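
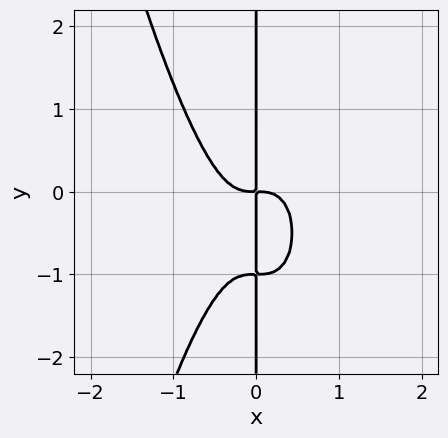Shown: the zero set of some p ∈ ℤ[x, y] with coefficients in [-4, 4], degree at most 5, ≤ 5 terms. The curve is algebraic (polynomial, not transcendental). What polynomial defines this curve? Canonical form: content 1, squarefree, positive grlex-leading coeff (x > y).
First, degree: no degree-3 curve has this shape, so deg p = 4.
Then, observable constraints: every point of the y-axis in the box is on the curve.
Finally, solving for integer coefficients yields p as stated.

3*x^4 + x*y^2 + x*y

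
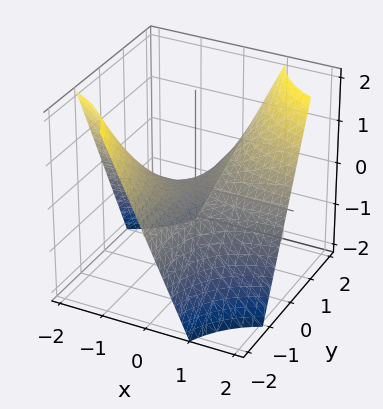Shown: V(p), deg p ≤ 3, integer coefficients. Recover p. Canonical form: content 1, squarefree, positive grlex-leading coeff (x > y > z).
deg p = 2.
Against the integer gridlines: every point of the x-axis in the box is on the surface; it meets the z-axis at z = 0 (among the integer gridlines); every point of the y-axis in the box is on the surface.
Assembling these constraints gives the stated polynomial.

x*y - z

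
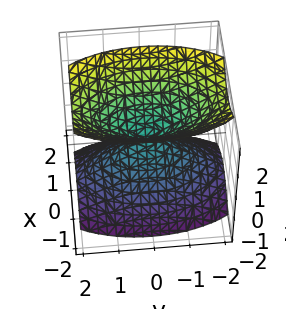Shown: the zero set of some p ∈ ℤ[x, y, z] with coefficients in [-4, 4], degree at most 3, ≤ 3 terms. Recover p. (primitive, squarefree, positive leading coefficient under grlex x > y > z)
The picture has 2 separate pieces. Treating them together as one polynomial.
deg p = 2. Two nappes meeting at a single point; a quadric.
Symmetries: the y ↦ −y reflection is a symmetry, so y appears only in even powers; mirror symmetry z ↦ −z ⇒ only even powers of z; it's symmetric under x → −x, forcing even powers of x.
Against the integer gridlines: it meets the y-axis at y = 0 (among the integer gridlines); it meets the z-axis at z = 0 (among the integer gridlines).
Matching integer coefficients to the picture gives p.

3*x^2 + y^2 - 2*z^2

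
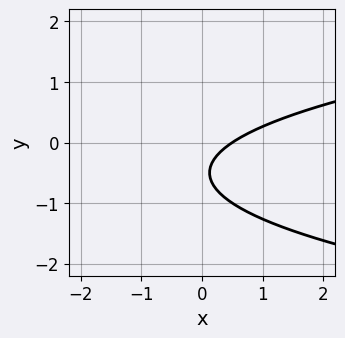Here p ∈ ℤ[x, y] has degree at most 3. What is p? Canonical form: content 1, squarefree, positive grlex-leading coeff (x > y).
3*y^2 - 2*x + 3*y + 1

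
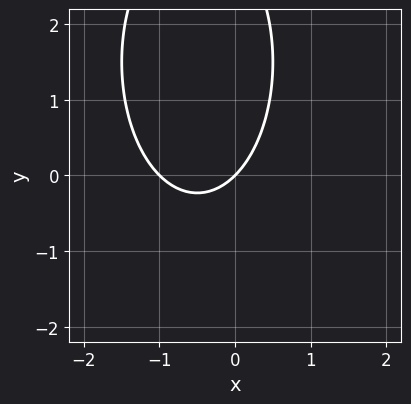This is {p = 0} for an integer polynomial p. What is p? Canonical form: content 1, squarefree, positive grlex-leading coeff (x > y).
Degree: a generic line meets the curve in up to 2 points, so deg p = 2.
From the axis intercepts and sections: the x-axis gridline crossings are at x ∈ {-1, 0}; one y-axis crossing is at y = 0.
Together with the visible shape, these determine p as stated.

3*x^2 + y^2 + 3*x - 3*y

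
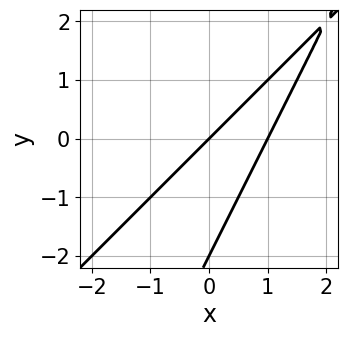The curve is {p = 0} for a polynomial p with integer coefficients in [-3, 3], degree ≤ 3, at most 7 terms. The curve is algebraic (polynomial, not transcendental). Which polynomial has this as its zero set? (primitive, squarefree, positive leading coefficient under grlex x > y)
Degree: no degree-1 curve has this shape, so deg p = 2.
From the axis intercepts and sections: the x-axis gridline crossings are at x ∈ {0, 1}; among the integer gridlines, it crosses the y-axis at y ∈ {-2, 0}.
Fitting integer coefficients to these (and the overall shape) gives p.

2*x^2 - 3*x*y + y^2 - 2*x + 2*y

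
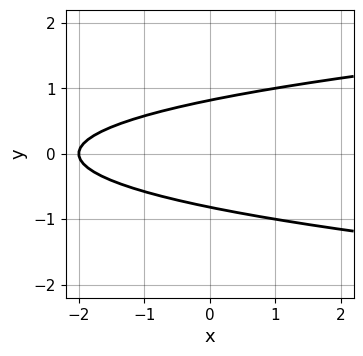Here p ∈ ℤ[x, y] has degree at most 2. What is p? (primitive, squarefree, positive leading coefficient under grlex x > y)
First, degree: no degree-1 curve has this shape, so deg p = 2.
Next, symmetries: the y ↦ −y reflection is a symmetry, so y appears only in even powers.
Then, observable constraints: it meets the x-axis at x = -2 (among the integer gridlines).
Finally, fitting integer coefficients to these (and the overall shape) gives p.

3*y^2 - x - 2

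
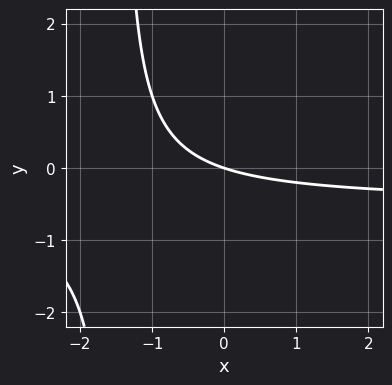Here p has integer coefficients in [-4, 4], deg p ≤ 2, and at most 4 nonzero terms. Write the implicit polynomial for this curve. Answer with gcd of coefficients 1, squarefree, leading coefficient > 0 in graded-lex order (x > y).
2*x*y + x + 3*y

(a) Degree: no degree-1 curve has this shape, so deg p = 2.
(b) Observable constraints: it meets the y-axis at y = 0 (among the integer gridlines); it meets the x-axis at x = 0 (among the integer gridlines).
(c) Putting this together gives p.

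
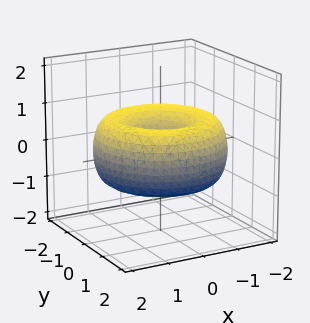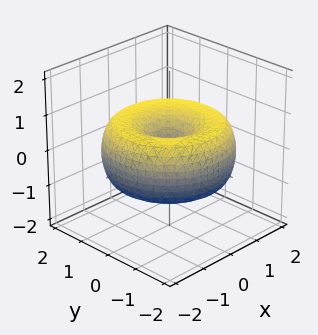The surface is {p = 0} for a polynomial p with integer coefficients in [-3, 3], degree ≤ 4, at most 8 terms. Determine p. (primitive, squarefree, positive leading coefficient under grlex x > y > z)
x^4 + 2*x^2*y^2 + y^4 - 3*x^2 - 3*y^2 + 3*z^2

(a) The degree is 4 — a generic line meets the surface in up to 4 points.
(b) Symmetries: rotational symmetry about the z-axis ⇒ p depends on x, y only through x² + y².
(c) Reading off the gridlines: it meets the z-axis at z = 0 (among the integer gridlines); it crosses the y-axis at the gridline y = 0; it crosses the x-axis at the gridline x = 0; a circular section at z = 0 has radius between 1 and 2.
(d) Matching integer coefficients to the picture gives p.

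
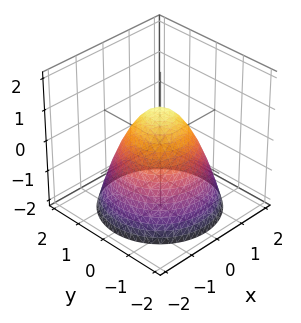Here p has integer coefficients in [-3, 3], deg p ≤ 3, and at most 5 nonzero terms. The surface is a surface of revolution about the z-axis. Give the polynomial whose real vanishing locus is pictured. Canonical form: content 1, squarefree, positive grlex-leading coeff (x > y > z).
x^2 + y^2 + z - 1

First, the degree is 2 — no degree-1 surface has this shape.
Then, symmetries: the z-axis is an axis of rotation, so x and y enter only as x² + y².
Then, from the visible intercepts: the y-axis gridline crossings are at y ∈ {-1, 1}; it crosses the z-axis at the gridline z = 1.
Finally, matching integer coefficients to the picture gives p. Check: (1, 0, 0) on the x-axis lies on the surface, and p(1, 0, 0) = 0. ✓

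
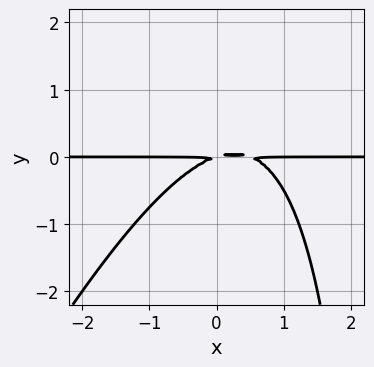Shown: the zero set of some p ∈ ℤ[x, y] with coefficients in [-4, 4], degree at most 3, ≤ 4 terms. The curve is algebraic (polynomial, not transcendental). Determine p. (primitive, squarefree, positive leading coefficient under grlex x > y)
2*x^2*y - x*y^2 - x*y + 3*y^2

First, the degree is 3 — no degree-2 curve has this shape.
Next, from the axis intercepts and sections: the visible x-axis segment lies entirely on the curve.
Finally, matching integer coefficients to the picture gives p.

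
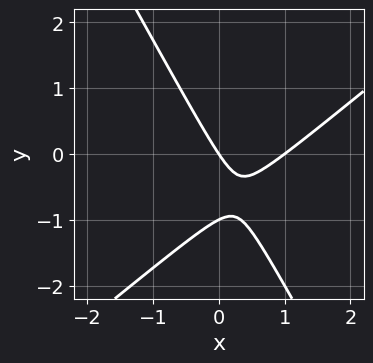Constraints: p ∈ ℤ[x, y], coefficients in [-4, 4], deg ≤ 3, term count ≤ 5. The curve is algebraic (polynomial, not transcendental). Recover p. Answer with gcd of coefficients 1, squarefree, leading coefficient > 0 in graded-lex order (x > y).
3*x^2 - 2*x*y - 2*y^2 - 3*x - 2*y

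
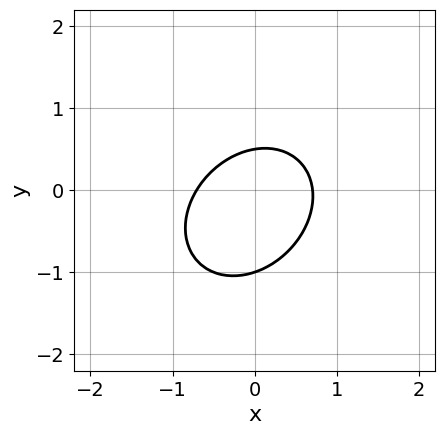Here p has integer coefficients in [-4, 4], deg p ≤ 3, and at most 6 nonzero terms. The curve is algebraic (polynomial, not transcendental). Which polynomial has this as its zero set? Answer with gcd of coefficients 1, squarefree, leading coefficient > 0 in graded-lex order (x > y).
2*x^2 - x*y + 2*y^2 + y - 1

1. Degree: a generic line meets the curve in up to 2 points, so deg p = 2.
2. Observable constraints: it crosses the y-axis at the gridline y = -1.
3. Putting this together gives p.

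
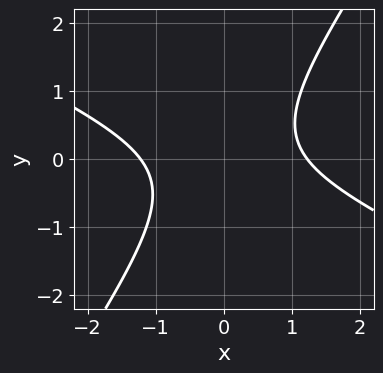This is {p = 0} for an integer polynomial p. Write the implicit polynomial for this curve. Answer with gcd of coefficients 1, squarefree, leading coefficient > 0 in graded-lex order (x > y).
2*x^2 + 3*x*y - 3*y^2 - 3

First, the degree is 2 — the shape is more complex than any degree-1 curve.
Then, reading off the gridlines: it misses every integer gridline on the y-axis.
Finally, matching integer coefficients to the picture gives p.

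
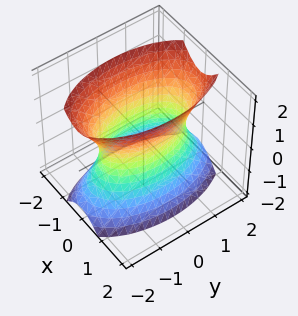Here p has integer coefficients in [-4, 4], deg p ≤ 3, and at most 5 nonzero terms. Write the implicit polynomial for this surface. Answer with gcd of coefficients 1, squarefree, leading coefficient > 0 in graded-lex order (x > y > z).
3*x^2 + y^2 - z^2 - 2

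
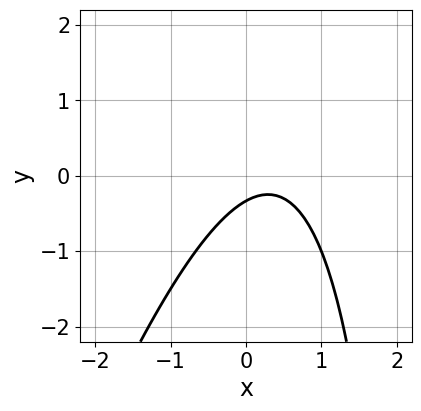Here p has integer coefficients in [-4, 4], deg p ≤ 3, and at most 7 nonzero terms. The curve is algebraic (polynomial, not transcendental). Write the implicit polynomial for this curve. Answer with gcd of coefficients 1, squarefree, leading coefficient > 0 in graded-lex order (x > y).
First, deg p = 2. The shape is more complex than any degree-1 curve.
Next, reading off the gridlines: no x-intercept at any integer in the box.
Finally, together with the visible shape, these determine p as stated.

3*x^2 - x*y - 2*x + 3*y + 1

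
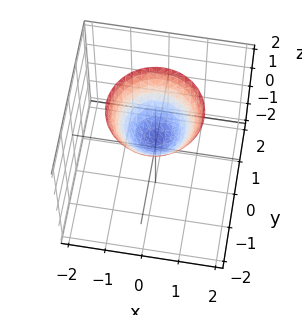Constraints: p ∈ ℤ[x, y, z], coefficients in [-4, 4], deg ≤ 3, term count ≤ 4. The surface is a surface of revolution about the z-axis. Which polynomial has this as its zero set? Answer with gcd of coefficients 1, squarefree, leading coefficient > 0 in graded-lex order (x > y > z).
2*x^2 + 2*y^2 - 2*z + 1

Degree: no degree-1 surface has this shape, so deg p = 2.
Symmetry: the z-axis is an axis of rotation, so x and y enter only as x² + y².
From the visible intercepts: no x-intercept at any integer in the box; a circular section at z = 1 has radius between 0 and 1.
The integer polynomial consistent with all of this is the stated p.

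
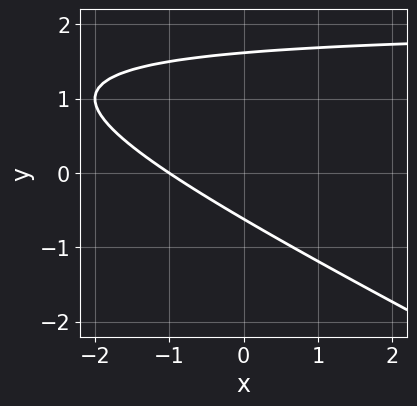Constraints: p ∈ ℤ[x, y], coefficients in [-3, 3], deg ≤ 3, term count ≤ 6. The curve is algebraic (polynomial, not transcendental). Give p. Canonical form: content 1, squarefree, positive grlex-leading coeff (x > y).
1. Degree: a generic line meets the curve in up to 2 points, so deg p = 2.
2. Against the integer gridlines: one x-axis crossing is at x = -1.
3. These observations pin down the coefficients.

x*y + 2*y^2 - 2*x - 2*y - 2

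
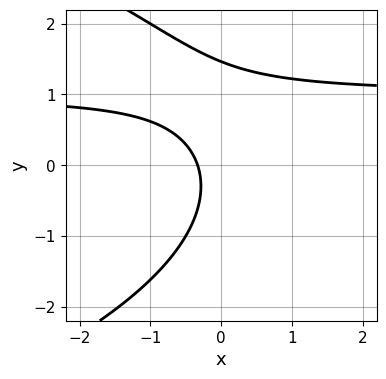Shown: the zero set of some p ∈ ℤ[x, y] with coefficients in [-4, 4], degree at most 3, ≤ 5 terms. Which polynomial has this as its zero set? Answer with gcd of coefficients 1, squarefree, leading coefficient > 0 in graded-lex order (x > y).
First, the degree is 3 — a generic line meets the curve in up to 3 points.
Finally, solving for integer coefficients yields p as stated.

y^3 + 3*x*y - y^2 - 3*x - 1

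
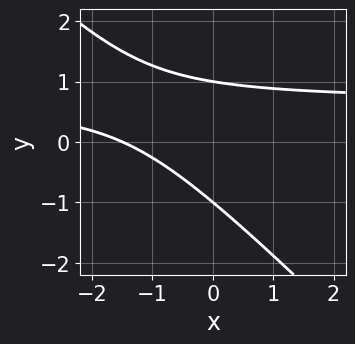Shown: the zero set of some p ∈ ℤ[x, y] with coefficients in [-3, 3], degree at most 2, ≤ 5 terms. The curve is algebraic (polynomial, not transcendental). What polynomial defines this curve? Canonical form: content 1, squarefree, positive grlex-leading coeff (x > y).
First, deg p = 2.
Then, observable constraints: among the integer gridlines, it crosses the y-axis at y ∈ {-1, 1}.
Finally, the integer polynomial consistent with all of this is the stated p.

3*x*y + 3*y^2 - 2*x - 3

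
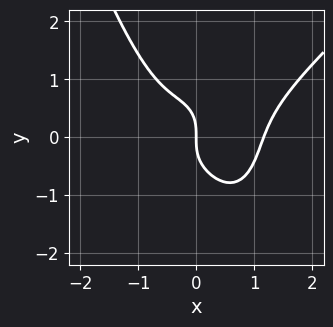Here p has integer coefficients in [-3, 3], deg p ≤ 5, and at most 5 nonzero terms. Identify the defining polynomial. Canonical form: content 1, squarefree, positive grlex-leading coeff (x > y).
2*x^4 - 2*x^3*y - 2*y^3 - x^2 - 2*x

(a) The degree is 4 — no degree-3 curve has this shape.
(b) Reading off the gridlines: it crosses the y-axis at the gridline y = 0; one x-axis crossing is at x = 0.
(c) Together with the visible shape, these determine p as stated.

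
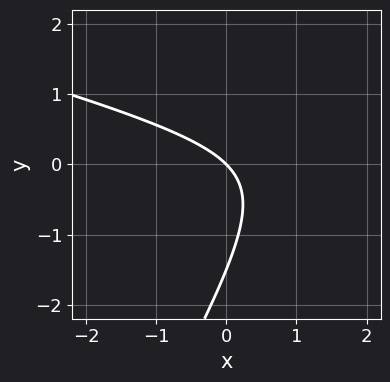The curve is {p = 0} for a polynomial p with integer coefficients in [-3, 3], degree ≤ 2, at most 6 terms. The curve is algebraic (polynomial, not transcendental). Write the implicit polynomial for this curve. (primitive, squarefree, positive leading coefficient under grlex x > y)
x^2 + 3*x*y - 2*y^2 - 3*x - 3*y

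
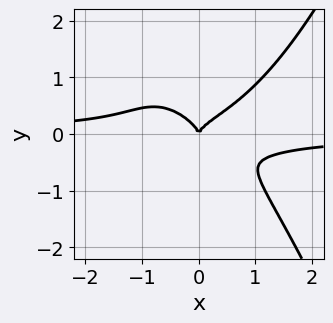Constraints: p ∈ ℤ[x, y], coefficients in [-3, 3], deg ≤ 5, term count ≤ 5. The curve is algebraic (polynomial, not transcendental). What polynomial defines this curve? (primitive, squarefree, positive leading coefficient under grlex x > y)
2*x^3*y - x*y^2 - 3*y^3 + x^2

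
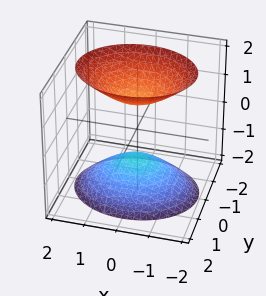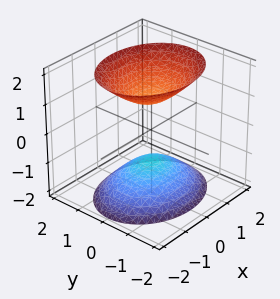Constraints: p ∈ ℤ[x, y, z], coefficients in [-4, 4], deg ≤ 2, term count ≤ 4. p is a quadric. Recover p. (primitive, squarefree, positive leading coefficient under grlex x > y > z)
2*x^2 + 3*y^2 - 2*z^2 + 2

I count 2 distinct pieces.
The degree is 2 — two separate bowl-shaped sheets opening away from each other; a quadric.
Symmetries: it's symmetric under z → −z, forcing even powers of z; it's symmetric under y → −y, forcing even powers of y; the x ↦ −x reflection is a symmetry, so x appears only in even powers.
Reading off the gridlines: it misses every integer gridline on the y-axis; among the integer gridlines, it crosses the z-axis at z ∈ {-1, 1}.
Solving for integer coefficients yields p as stated.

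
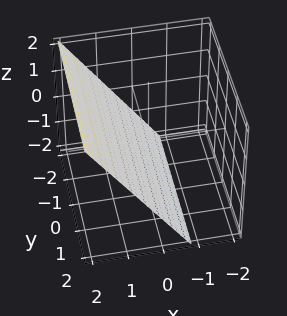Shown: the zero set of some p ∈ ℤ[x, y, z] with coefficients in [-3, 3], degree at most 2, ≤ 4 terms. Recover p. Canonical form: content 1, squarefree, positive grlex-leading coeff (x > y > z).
First, degree: every cross-section is a straight line — this is a plane, so deg p = 1.
Then, observable constraints: the surface avoids every integer y-axis point in the box; it meets the z-axis at z = -1 (among the integer gridlines).
Finally, assembling these constraints gives the stated polynomial.

3*x - 2*z - 2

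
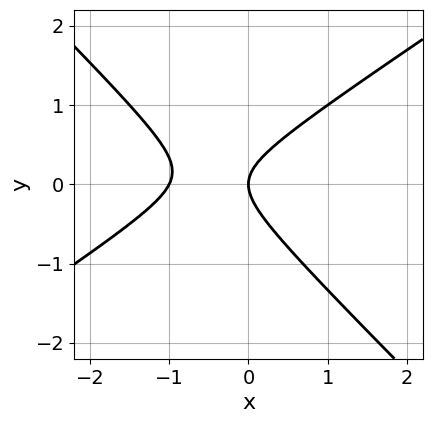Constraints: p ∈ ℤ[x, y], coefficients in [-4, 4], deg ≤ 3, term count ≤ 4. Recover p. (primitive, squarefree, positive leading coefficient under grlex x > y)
The degree is 2 — the shape is more complex than any degree-1 curve.
From the visible intercepts: the x-axis gridline crossings are at x ∈ {-1, 0}; it meets the y-axis at y = 0 (among the integer gridlines).
Fitting integer coefficients to these (and the overall shape) gives p.

2*x^2 - x*y - 3*y^2 + 2*x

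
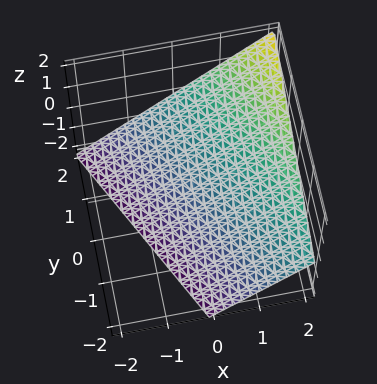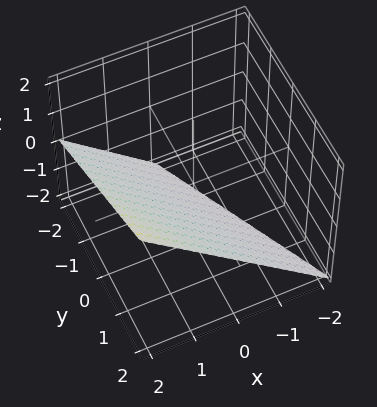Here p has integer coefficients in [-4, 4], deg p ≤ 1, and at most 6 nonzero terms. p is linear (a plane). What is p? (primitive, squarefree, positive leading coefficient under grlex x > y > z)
(a) The degree is 1 — every cross-section is a straight line — this is a plane.
(b) Reading off the gridlines: it meets the y-axis at y = 2 (among the integer gridlines); one x-axis crossing is at x = 1; it meets the z-axis at z = -1 (among the integer gridlines).
(c) These observations pin down the coefficients.

2*x + y - 2*z - 2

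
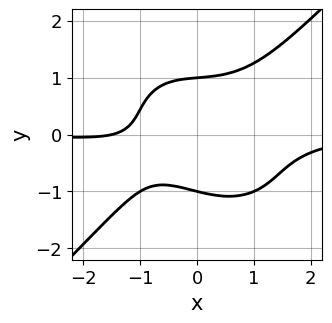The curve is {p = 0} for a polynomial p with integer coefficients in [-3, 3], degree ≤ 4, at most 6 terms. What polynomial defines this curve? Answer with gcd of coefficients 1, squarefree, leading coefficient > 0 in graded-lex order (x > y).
(a) The degree is 4 — a generic line meets the curve in up to 4 points.
(b) From the visible intercepts: among the integer gridlines, it crosses the y-axis at y ∈ {-1, 1}.
(c) Matching integer coefficients to the picture gives p.

3*x^3*y - 3*y^4 - x*y + 2*x + 3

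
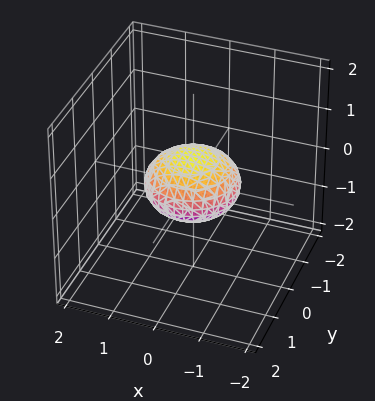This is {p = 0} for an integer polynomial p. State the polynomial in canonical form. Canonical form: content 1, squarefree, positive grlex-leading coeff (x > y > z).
deg p = 2.
Symmetries: mirror symmetry z ↦ −z ⇒ only even powers of z; the z-axis is an axis of rotation, so x and y enter only as x² + y².
From the axis intercepts and sections: the y-axis gridline crossings are at y ∈ {-1, 1}; a circular section at z = 0 has radius exactly 1.
Fitting integer coefficients to these (and the overall shape) gives p.

x^2 + y^2 + 2*z^2 - 1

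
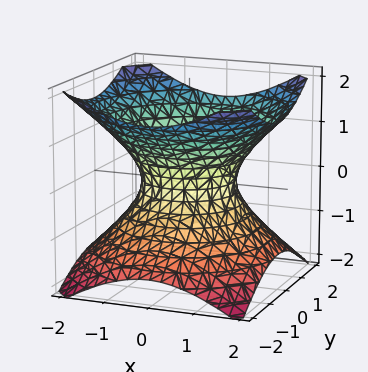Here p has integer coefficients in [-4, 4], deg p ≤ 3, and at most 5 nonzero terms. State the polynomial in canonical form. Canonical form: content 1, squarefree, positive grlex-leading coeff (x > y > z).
First, degree: one connected sheet with a waist; a quadric, so deg p = 2.
Next, symmetries: the z ↦ −z reflection is a symmetry, so z appears only in even powers; the z-axis is an axis of rotation, so x and y enter only as x² + y².
Then, from the visible intercepts: among the integer gridlines, it crosses the x-axis at x ∈ {-1, 1}; it misses every integer gridline on the z-axis; a circular section at z = 0 has radius exactly 1.
Finally, solving for integer coefficients yields p as stated. Check: (0, -1, 0) on the y-axis lies on the surface, and p(0, -1, 0) = 0. ✓

2*x^2 + 2*y^2 - 3*z^2 - 2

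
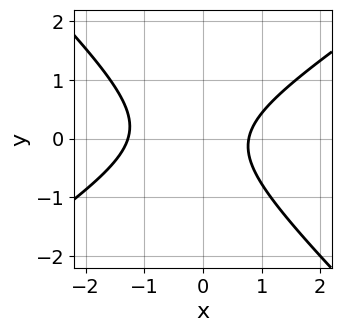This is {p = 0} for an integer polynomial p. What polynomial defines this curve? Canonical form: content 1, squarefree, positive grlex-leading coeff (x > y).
2*x^2 - x*y - 3*y^2 + x - 2

First, the degree is 2 — the shape is more complex than any degree-1 curve.
Then, checking where it meets the axes: the curve avoids every integer y-axis point in the box.
Finally, solving for integer coefficients yields p as stated.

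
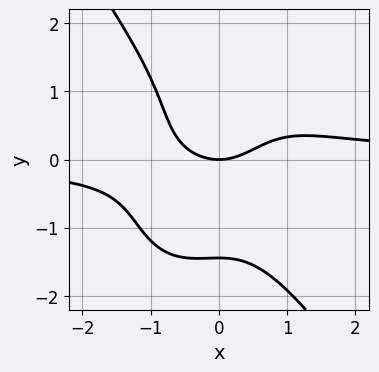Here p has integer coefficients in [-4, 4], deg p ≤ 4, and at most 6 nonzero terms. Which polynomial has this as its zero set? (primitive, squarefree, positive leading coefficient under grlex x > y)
3*x^3*y + y^4 - 2*x^2 + 3*y

First, deg p = 4. The shape is more complex than any degree-3 curve.
Then, from the visible intercepts: one x-axis crossing is at x = 0; it crosses the y-axis at the gridline y = 0.
Finally, putting this together gives p.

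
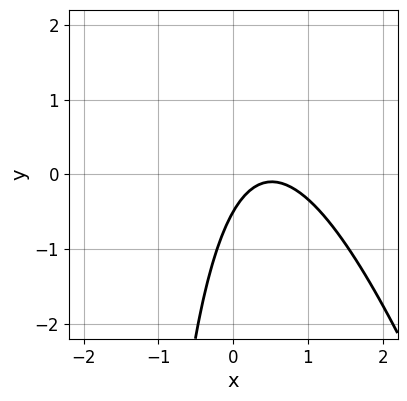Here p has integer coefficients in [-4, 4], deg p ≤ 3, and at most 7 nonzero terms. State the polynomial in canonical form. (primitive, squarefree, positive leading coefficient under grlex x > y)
3*x^2 + x*y - 3*x + 2*y + 1

1. Degree: no degree-1 curve has this shape, so deg p = 2.
2. Checking where it meets the axes: no x-intercept at any integer in the box.
3. These observations pin down the coefficients.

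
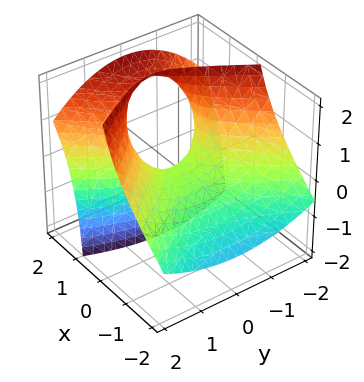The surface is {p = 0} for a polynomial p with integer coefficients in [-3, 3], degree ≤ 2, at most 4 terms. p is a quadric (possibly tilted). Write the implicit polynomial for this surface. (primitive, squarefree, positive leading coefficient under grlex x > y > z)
2*x^2 - 3*x*z - y^2 + 2*z

1. Degree: no degree-1 surface has this shape, so deg p = 2.
2. Reading off the gridlines: it crosses the x-axis at the gridline x = 0; it meets the z-axis at z = 0 (among the integer gridlines).
3. Assembling these constraints gives the stated polynomial.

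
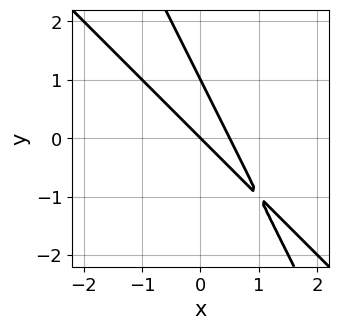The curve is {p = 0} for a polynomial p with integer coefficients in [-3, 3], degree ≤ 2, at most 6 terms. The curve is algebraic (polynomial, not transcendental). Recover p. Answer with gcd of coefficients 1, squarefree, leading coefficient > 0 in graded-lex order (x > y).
The degree is 2 — a generic line meets the curve in up to 2 points.
From the axis intercepts and sections: it crosses the x-axis at the gridline x = 0; among the integer gridlines, it crosses the y-axis at y ∈ {0, 1}.
Matching integer coefficients to the picture gives p.

2*x^2 + 3*x*y + y^2 - x - y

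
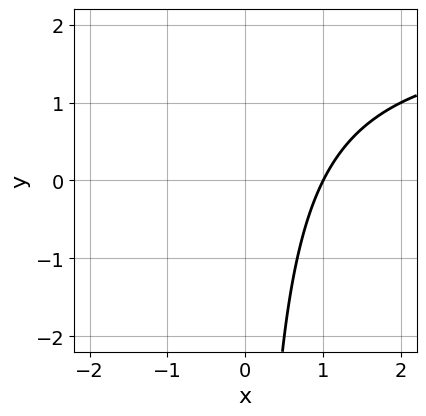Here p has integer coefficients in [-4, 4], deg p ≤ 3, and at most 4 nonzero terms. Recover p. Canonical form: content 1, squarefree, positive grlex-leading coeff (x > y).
x*y - 2*x + 2

(a) The degree is 2 — no degree-1 curve has this shape.
(b) Observable constraints: the curve avoids every integer y-axis point in the box; it meets the x-axis at x = 1 (among the integer gridlines).
(c) Matching integer coefficients to the picture gives p.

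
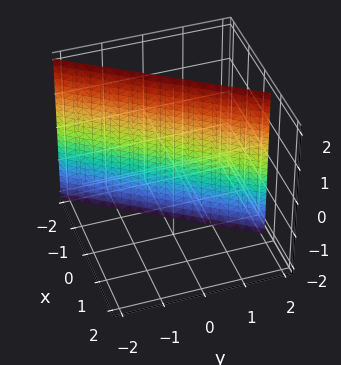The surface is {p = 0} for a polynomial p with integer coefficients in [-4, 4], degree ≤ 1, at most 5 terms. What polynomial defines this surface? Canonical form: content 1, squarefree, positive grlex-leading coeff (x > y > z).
3*x - 2*y + 2

First, the degree is 1 — the surface is flat (a plane).
Next, observable constraints: the surface avoids every integer z-axis point in the box; it meets the y-axis at y = 1 (among the integer gridlines).
Finally, solving for integer coefficients yields p as stated.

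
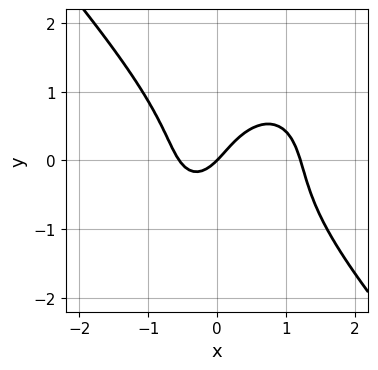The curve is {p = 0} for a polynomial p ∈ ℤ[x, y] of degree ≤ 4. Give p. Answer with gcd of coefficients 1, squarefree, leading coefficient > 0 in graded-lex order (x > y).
First, degree: a generic line meets the curve in up to 3 points, so deg p = 3.
Next, observable constraints: one x-axis crossing is at x = 0; one y-axis crossing is at y = 0.
Finally, these observations pin down the coefficients.

3*x^3 + 2*y^3 - 2*x^2 - 2*x + 2*y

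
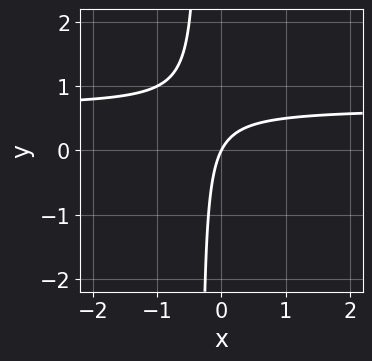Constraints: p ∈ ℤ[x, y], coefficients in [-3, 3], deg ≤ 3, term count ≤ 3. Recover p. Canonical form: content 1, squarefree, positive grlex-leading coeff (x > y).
3*x*y - 2*x + y

(a) Degree: no degree-1 curve has this shape, so deg p = 2.
(b) Observable constraints: it crosses the x-axis at the gridline x = 0; one y-axis crossing is at y = 0.
(c) Together with the visible shape, these determine p as stated.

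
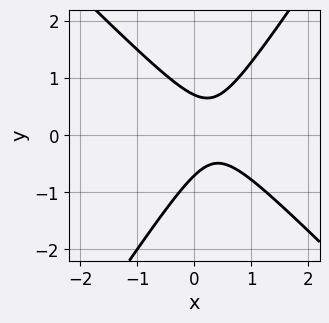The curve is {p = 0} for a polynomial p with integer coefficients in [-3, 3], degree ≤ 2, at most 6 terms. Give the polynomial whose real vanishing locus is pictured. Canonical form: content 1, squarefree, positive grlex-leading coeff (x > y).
3*x^2 + x*y - 2*y^2 - 2*x + 1

(a) Degree: the shape is more complex than any degree-1 curve, so deg p = 2.
(b) Checking where it meets the axes: no x-intercept at any integer in the box.
(c) Putting this together gives p.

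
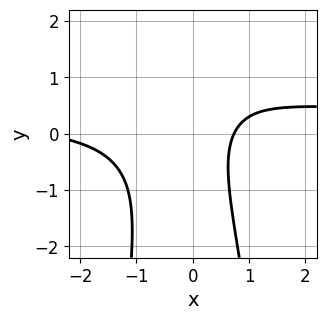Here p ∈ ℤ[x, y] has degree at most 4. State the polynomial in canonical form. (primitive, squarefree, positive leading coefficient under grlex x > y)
First, deg p = 3.
Then, checking where it meets the axes: no y-intercept at any integer in the box.
Finally, fitting integer coefficients to these (and the overall shape) gives p.

3*x^2*y - x^2 + y^2 - 2*x + 2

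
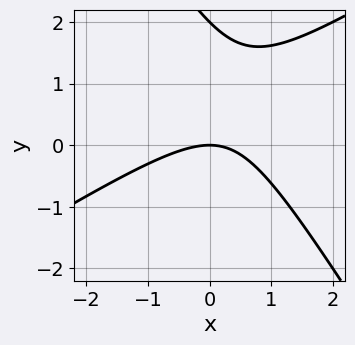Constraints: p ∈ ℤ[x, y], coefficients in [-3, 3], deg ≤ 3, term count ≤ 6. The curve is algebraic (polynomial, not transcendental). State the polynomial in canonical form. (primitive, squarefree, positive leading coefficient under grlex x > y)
(a) The degree is 2 — no degree-1 curve has this shape.
(b) Observable constraints: the y-axis gridline crossings are at y ∈ {0, 2}; it crosses the x-axis at the gridline x = 0.
(c) Assembling these constraints gives the stated polynomial.

x^2 - x*y - y^2 + 2*y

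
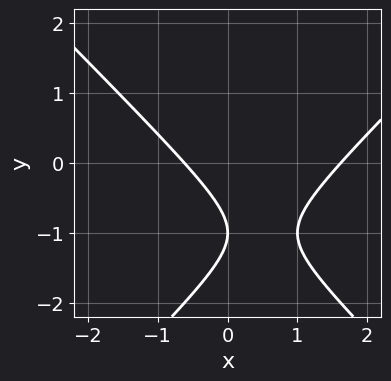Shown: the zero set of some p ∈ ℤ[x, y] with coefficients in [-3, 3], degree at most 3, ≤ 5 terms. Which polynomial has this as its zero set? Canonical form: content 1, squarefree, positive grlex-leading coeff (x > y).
x^2 - y^2 - x - 2*y - 1

First, deg p = 2.
Next, reading off the gridlines: it meets the y-axis at y = -1 (among the integer gridlines).
Finally, putting this together gives p.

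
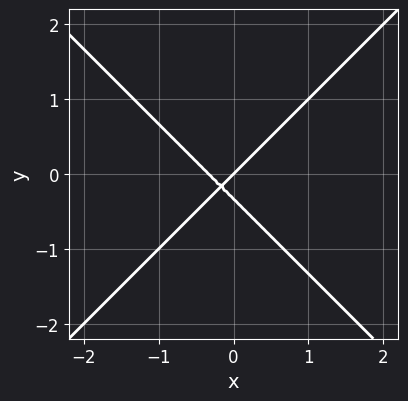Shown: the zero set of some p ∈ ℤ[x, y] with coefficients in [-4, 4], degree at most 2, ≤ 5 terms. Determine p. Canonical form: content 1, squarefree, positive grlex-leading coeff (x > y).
First, the degree is 2 — the shape is more complex than any degree-1 curve.
Next, against the integer gridlines: one y-axis crossing is at y = 0; one x-axis crossing is at x = 0.
Finally, together with the visible shape, these determine p as stated.

3*x^2 - 3*y^2 + x - y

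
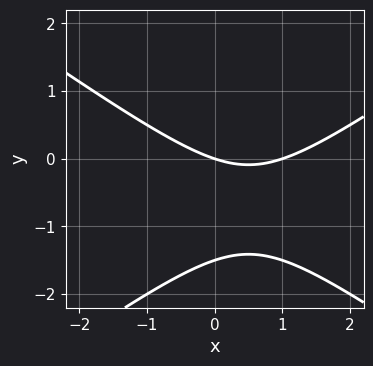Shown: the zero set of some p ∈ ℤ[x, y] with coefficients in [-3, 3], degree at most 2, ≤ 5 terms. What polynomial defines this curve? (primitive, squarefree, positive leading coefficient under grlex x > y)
1. deg p = 2.
2. Against the integer gridlines: it crosses the y-axis at the gridline y = 0; among the integer gridlines, it crosses the x-axis at x ∈ {0, 1}.
3. These observations pin down the coefficients.

x^2 - 2*y^2 - x - 3*y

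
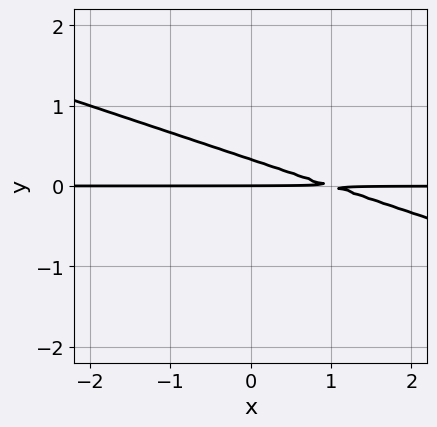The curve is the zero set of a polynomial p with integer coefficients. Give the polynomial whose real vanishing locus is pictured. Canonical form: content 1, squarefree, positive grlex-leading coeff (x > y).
First, degree: no degree-1 curve has this shape, so deg p = 2.
Then, reading off the gridlines: one y-axis crossing is at y = 0; every point of the x-axis in the box is on the curve.
Finally, together with the visible shape, these determine p as stated.

x*y + 3*y^2 - y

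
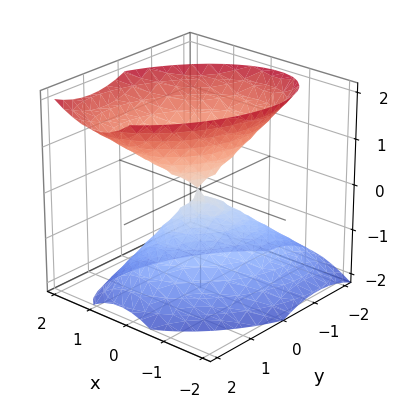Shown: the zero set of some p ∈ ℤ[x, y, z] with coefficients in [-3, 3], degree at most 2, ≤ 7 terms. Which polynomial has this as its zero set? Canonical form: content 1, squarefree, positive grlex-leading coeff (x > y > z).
(a) Degree: no degree-1 surface has this shape, so deg p = 2.
(b) From the axis intercepts and sections: it meets the z-axis at z = 0 (among the integer gridlines); one x-axis crossing is at x = 0; one y-axis crossing is at y = 0.
(c) Matching integer coefficients to the picture gives p.

3*x^2 - 2*x*y - x*z + 2*y^2 - 2*z^2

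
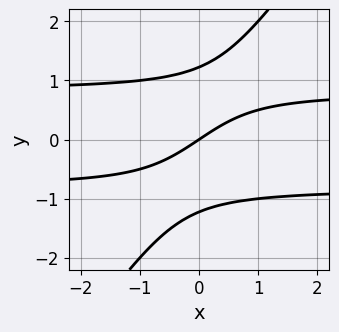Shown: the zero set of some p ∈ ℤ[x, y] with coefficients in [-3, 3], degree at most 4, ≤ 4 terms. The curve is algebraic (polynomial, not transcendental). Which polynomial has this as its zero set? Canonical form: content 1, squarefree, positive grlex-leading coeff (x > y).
3*x*y^2 - 2*y^3 - 2*x + 3*y

(a) deg p = 3.
(b) Observable constraints: it meets the x-axis at x = 0 (among the integer gridlines); it meets the y-axis at y = 0 (among the integer gridlines).
(c) These observations pin down the coefficients.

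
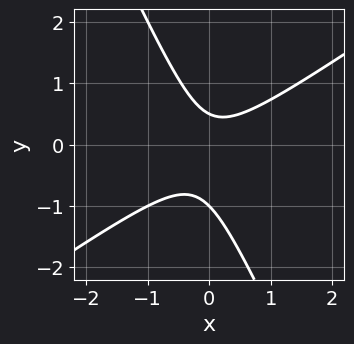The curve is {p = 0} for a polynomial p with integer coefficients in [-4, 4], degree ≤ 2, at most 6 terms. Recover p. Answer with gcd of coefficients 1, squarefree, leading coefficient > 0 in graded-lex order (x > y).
(a) The degree is 2 — no degree-1 curve has this shape.
(b) Against the integer gridlines: one y-axis crossing is at y = -1; no x-intercept at any integer in the box.
(c) Putting this together gives p.

3*x^2 - 3*x*y - 2*y^2 - y + 1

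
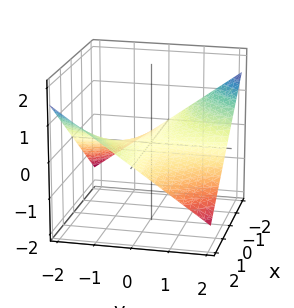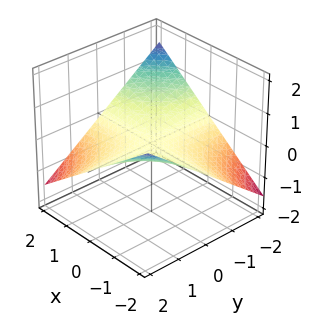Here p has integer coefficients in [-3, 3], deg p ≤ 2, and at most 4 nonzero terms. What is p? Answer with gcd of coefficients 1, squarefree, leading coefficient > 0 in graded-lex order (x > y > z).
Degree: a saddle surface; a quadric, so deg p = 2.
Observable constraints: every point of the x-axis in the box is on the surface; the visible y-axis segment lies entirely on the surface; one z-axis crossing is at z = 0.
Matching integer coefficients to the picture gives p.

x*y + 3*z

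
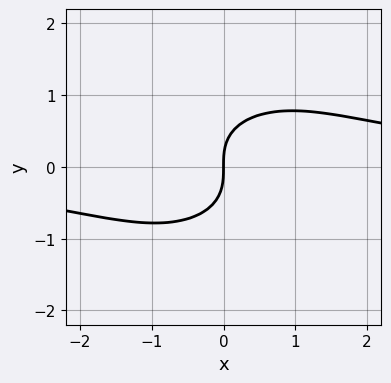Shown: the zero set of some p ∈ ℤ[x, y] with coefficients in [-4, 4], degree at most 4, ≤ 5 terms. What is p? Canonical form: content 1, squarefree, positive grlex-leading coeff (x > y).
2*x^2*y + 3*y^3 - 3*x

1. Degree: the shape is more complex than any degree-2 curve, so deg p = 3.
2. Reading off the gridlines: it meets the y-axis at y = 0 (among the integer gridlines); it crosses the x-axis at the gridline x = 0.
3. Solving for integer coefficients yields p as stated.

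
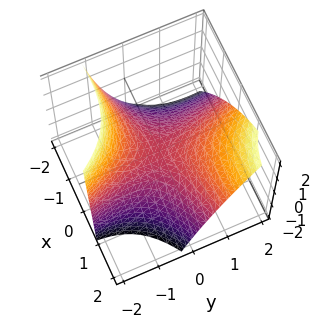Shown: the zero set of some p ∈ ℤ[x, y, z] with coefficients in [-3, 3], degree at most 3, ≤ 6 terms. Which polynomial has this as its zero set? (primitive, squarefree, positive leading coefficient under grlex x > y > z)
x^2 - 3*x*y - y^2 + y*z + 3*z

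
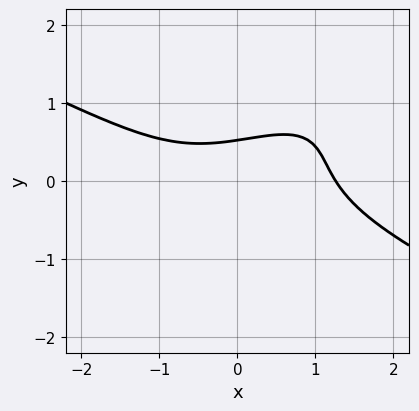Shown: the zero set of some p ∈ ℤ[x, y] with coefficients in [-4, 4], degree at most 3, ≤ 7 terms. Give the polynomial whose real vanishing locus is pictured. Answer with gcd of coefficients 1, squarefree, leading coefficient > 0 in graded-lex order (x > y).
deg p = 3.
Solving for integer coefficients yields p as stated.

x^3 - 3*x*y^2 + 3*y^3 + 3*y - 2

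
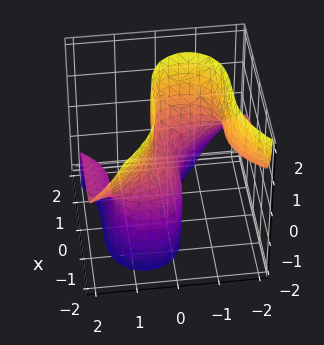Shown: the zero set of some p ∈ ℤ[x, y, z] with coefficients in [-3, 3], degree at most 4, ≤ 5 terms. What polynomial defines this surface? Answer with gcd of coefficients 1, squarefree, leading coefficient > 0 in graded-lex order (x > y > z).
x^3 + 2*y^2*z + y*z^2 + y - z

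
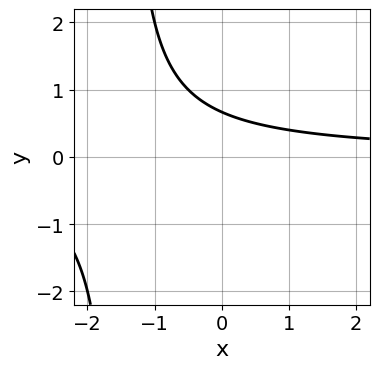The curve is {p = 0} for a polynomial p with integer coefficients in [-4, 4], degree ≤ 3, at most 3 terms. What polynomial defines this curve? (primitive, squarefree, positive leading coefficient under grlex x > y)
2*x*y + 3*y - 2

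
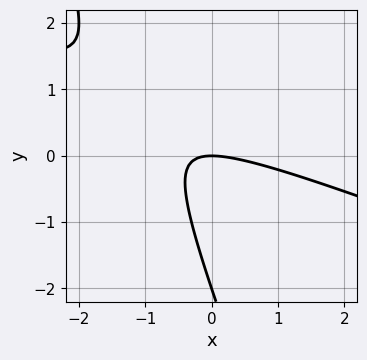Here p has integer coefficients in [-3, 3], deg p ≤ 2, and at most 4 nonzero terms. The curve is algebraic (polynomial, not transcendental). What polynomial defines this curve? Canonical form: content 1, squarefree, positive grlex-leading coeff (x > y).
First, degree: the shape is more complex than any degree-1 curve, so deg p = 2.
Next, from the visible intercepts: among the integer gridlines, it crosses the y-axis at y ∈ {-2, 0}; it crosses the x-axis at the gridline x = 0.
Finally, these observations pin down the coefficients.

x^2 + 3*x*y + y^2 + 2*y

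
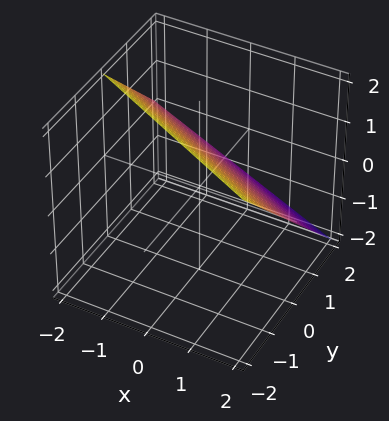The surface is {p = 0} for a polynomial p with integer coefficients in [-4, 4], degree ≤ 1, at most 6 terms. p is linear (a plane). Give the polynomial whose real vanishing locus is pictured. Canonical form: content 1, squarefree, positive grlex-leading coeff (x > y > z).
(a) deg p = 1. Every cross-section is a straight line — this is a plane.
(b) Against the integer gridlines: it crosses the y-axis at the gridline y = 1; it crosses the x-axis at the gridline x = 2; it meets the z-axis at z = 1 (among the integer gridlines).
(c) Putting this together gives p.

x + 2*y + 2*z - 2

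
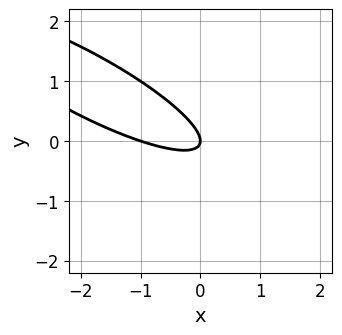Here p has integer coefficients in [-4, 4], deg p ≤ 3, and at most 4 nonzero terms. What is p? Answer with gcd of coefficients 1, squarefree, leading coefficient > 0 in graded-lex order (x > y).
x^2 + 3*x*y + 3*y^2 + x

1. deg p = 2. The shape is more complex than any degree-1 curve.
2. Reading off the gridlines: among the integer gridlines, it crosses the x-axis at x ∈ {-1, 0}; it crosses the y-axis at the gridline y = 0.
3. Together with the visible shape, these determine p as stated.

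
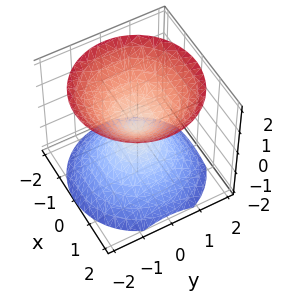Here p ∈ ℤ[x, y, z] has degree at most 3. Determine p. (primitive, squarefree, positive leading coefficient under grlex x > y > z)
x^2 + y^2 - z^2

First, there are 2 components.
Then, deg p = 2.
Then, symmetry: every cross-section ⟂ z is a circle, so x, y appear only via x² + y²; it's symmetric under z → −z, forcing even powers of z.
Then, from the axis intercepts and sections: it crosses the y-axis at the gridline y = 0; it crosses the x-axis at the gridline x = 0; it meets the z-axis at z = 0 (among the integer gridlines); a circular section at z = 1 has radius exactly 1.
Finally, assembling these constraints gives the stated polynomial.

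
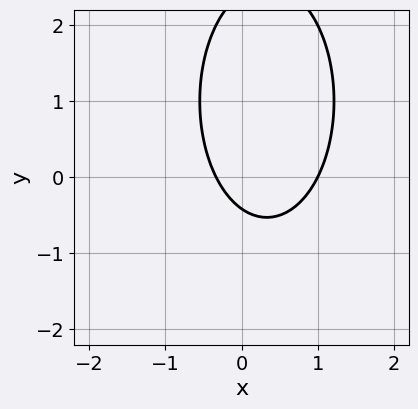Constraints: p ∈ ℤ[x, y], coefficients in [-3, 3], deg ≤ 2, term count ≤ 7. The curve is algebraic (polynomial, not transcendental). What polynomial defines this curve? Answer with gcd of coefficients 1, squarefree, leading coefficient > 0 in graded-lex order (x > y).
1. deg p = 2.
2. Checking where it meets the axes: it crosses the x-axis at the gridline x = 1.
3. Fitting integer coefficients to these (and the overall shape) gives p.

3*x^2 + y^2 - 2*x - 2*y - 1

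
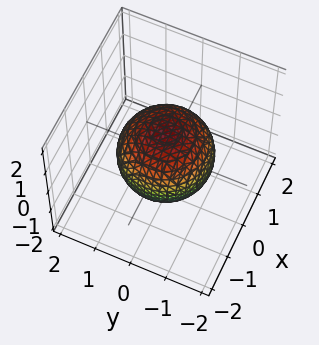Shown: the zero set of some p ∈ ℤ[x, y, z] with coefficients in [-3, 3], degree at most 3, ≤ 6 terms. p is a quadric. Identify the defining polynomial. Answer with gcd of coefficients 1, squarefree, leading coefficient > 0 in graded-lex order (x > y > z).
First, the degree is 2 — a closed, bounded, convex surface; a quadric.
Next, symmetries: rotational symmetry about the z-axis ⇒ p depends on x, y only through x² + y²; it's symmetric under z → −z, forcing even powers of z.
Next, reading off the gridlines: a circular section at z = 1 has radius between 0 and 1.
Finally, assembling these constraints gives the stated polynomial.

2*x^2 + 2*y^2 + 2*z^2 - 3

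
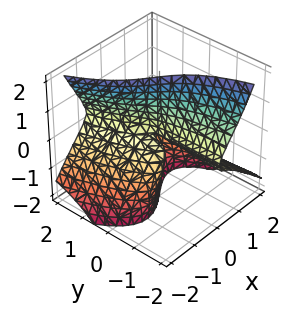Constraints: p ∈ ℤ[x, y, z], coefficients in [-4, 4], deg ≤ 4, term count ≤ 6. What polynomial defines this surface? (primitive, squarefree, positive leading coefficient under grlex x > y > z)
First, deg p = 3. No degree-2 surface has this shape.
Then, from the visible intercepts: it crosses the x-axis at the gridline x = 0; the visible y-axis segment lies entirely on the surface; the visible z-axis segment lies entirely on the surface.
Finally, the integer polynomial consistent with all of this is the stated p.

2*x^3 + 2*y*z^2 - x*y + 3*x*z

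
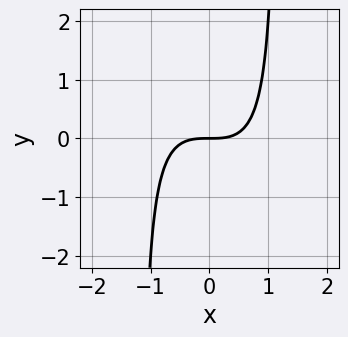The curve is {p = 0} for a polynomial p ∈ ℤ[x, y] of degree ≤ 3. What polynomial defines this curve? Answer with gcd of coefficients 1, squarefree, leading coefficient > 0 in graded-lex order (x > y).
deg p = 3. A generic line meets the curve in up to 3 points.
From the visible intercepts: one x-axis crossing is at x = 0; one y-axis crossing is at y = 0.
Fitting integer coefficients to these (and the overall shape) gives p.

2*x^3 + 2*x^2*y - 3*y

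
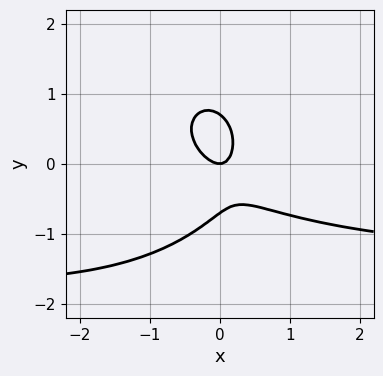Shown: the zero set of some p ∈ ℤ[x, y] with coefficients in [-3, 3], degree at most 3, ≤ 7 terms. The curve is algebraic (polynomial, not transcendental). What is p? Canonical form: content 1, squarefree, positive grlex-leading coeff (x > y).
2*x^2*y + 2*y^3 + 3*x^2 + 2*x*y - y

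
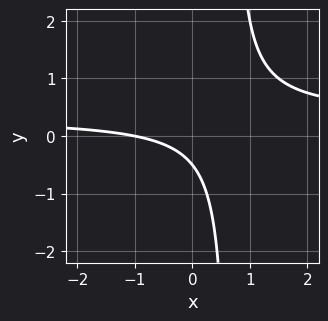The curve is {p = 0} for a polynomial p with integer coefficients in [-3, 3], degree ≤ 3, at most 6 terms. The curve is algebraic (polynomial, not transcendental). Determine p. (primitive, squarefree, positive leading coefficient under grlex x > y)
1. Degree: a generic line meets the curve in up to 2 points, so deg p = 2.
2. From the visible intercepts: it meets the x-axis at x = -1 (among the integer gridlines).
3. These observations pin down the coefficients.

3*x*y - x - 2*y - 1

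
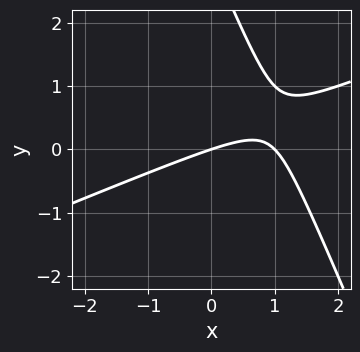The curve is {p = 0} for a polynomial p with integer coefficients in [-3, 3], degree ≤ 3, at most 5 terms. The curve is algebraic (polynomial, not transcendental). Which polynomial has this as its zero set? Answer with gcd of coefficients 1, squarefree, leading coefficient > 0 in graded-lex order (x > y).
x^2 - 2*x*y - y^2 - x + 3*y

1. deg p = 2.
2. Against the integer gridlines: among the integer gridlines, it crosses the x-axis at x ∈ {0, 1}; it meets the y-axis at y = 0 (among the integer gridlines).
3. Assembling these constraints gives the stated polynomial.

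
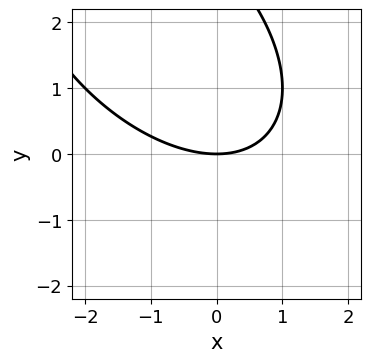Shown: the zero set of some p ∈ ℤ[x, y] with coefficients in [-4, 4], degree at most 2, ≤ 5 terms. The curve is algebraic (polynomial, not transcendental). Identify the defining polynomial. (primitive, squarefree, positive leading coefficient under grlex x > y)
x^2 + x*y + y^2 - 3*y

First, the degree is 2 — the shape is more complex than any degree-1 curve.
Next, reading off the gridlines: one y-axis crossing is at y = 0; one x-axis crossing is at x = 0.
Finally, together with the visible shape, these determine p as stated.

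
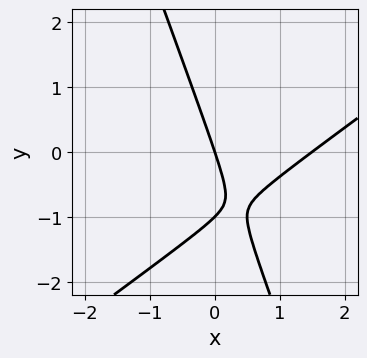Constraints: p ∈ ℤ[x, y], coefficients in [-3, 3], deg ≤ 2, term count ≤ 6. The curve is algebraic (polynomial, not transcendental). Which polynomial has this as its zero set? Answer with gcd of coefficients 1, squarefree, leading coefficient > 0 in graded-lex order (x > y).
2*x^2 - 2*x*y - y^2 - 3*x - y

1. deg p = 2. A generic line meets the curve in up to 2 points.
2. From the visible intercepts: one x-axis crossing is at x = 0; among the integer gridlines, it crosses the y-axis at y ∈ {-1, 0}.
3. Assembling these constraints gives the stated polynomial.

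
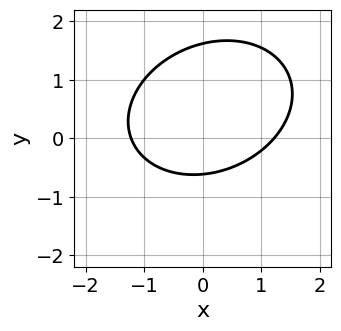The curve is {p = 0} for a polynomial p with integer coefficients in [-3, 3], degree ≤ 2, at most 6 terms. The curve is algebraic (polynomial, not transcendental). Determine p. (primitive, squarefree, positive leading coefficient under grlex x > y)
First, deg p = 2. No degree-1 curve has this shape.
Finally, solving for integer coefficients yields p as stated.

2*x^2 - x*y + 3*y^2 - 3*y - 3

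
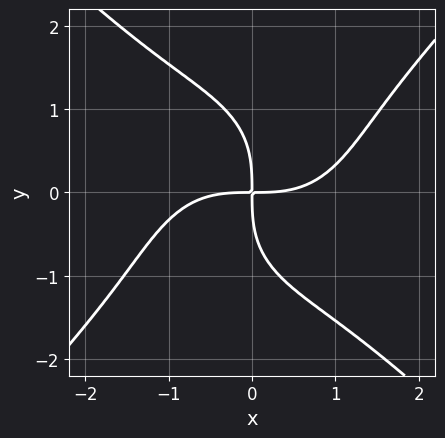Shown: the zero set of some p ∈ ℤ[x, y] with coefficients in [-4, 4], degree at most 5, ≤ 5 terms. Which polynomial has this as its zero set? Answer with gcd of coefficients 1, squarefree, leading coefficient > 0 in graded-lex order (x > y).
First, the degree is 4 — no degree-3 curve has this shape.
Next, reading off the gridlines: it meets the x-axis at x = 0 (among the integer gridlines); it meets the y-axis at y = 0 (among the integer gridlines).
Finally, matching integer coefficients to the picture gives p.

x^4 - y^4 - 3*x*y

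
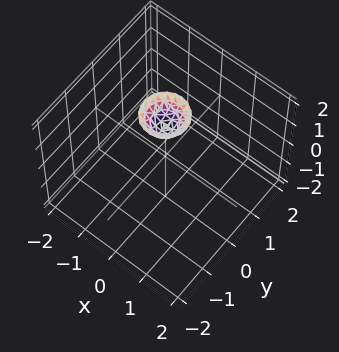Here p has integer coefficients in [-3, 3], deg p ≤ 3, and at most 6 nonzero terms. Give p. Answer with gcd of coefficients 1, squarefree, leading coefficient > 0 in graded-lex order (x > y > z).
3*x^2 + 3*y^2 - 2*z + 3

First, deg p = 2. No degree-1 surface has this shape.
Then, symmetries: rotational symmetry about the z-axis ⇒ p depends on x, y only through x² + y².
Then, observable constraints: the surface avoids every integer x-axis point in the box; a circular section at z = 2 has radius between 0 and 1; the surface avoids every integer y-axis point in the box.
Finally, assembling these constraints gives the stated polynomial.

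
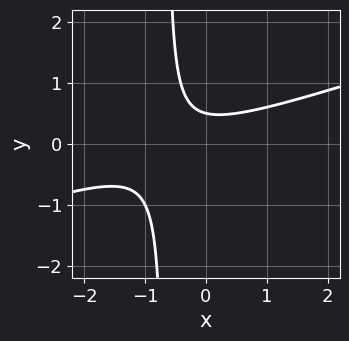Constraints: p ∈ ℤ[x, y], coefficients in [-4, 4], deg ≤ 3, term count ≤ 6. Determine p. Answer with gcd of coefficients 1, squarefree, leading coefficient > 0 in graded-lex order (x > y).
1. Degree: a generic line meets the curve in up to 2 points, so deg p = 2.
2. Checking where it meets the axes: no x-intercept at any integer in the box.
3. Solving for integer coefficients yields p as stated.

x^2 - 3*x*y + x - 2*y + 1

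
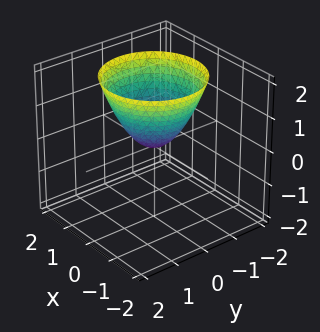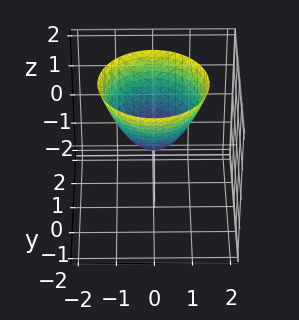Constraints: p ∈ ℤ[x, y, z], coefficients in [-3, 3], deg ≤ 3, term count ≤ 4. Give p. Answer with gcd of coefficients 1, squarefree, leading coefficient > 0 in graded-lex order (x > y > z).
x^2 + y^2 - z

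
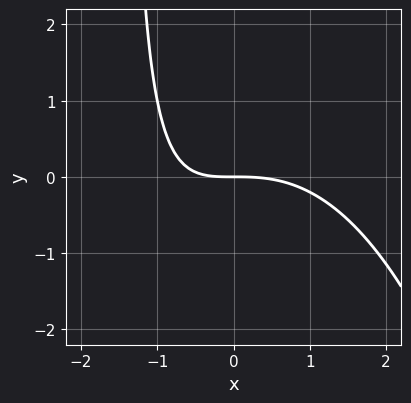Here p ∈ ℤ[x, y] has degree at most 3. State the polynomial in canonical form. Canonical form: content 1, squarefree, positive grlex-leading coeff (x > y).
1. The degree is 3 — a generic line meets the curve in up to 3 points.
2. Against the integer gridlines: one y-axis crossing is at y = 0; it meets the x-axis at x = 0 (among the integer gridlines).
3. Assembling these constraints gives the stated polynomial.

x^3 + 2*x*y + 3*y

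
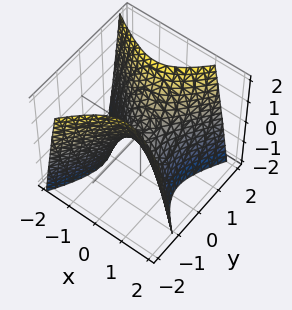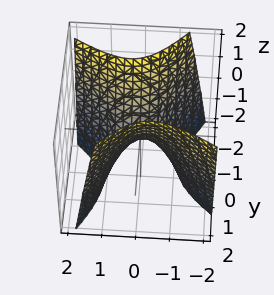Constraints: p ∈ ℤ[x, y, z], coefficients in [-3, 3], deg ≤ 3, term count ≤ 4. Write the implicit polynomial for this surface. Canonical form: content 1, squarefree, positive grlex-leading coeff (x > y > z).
1. deg p = 2. No degree-1 surface has this shape.
2. From the visible intercepts: it crosses the x-axis at the gridline x = 0; one z-axis crossing is at z = 0; it crosses the y-axis at the gridline y = 0.
3. Assembling these constraints gives the stated polynomial.

3*x^2 + 2*x*y - 3*y^2 + 2*z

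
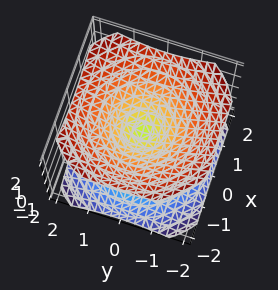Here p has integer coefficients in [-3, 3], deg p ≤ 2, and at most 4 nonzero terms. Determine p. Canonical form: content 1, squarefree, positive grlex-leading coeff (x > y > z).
1. I count 2 distinct pieces.
2. deg p = 2.
3. Symmetries: it's symmetric under z → −z, forcing even powers of z; the z-axis is an axis of rotation, so x and y enter only as x² + y².
4. Observable constraints: a circular section at z = -1 has radius between 1 and 2; it crosses the z-axis at the gridline z = 0.
5. Assembling these constraints gives the stated polynomial.

2*x^2 + 2*y^2 - 3*z^2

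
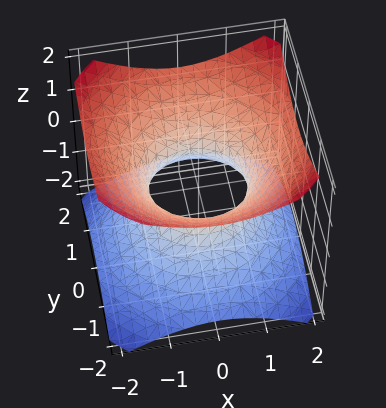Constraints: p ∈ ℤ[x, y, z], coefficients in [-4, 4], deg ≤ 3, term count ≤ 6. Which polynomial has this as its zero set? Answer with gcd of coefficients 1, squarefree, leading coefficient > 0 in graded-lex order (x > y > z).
(a) deg p = 2.
(b) Symmetries: rotational symmetry about the z-axis ⇒ p depends on x, y only through x² + y².
(c) From the axis intercepts and sections: the surface avoids every integer z-axis point in the box; among the integer gridlines, it crosses the y-axis at y ∈ {-1, 1}; among the integer gridlines, it crosses the x-axis at x ∈ {-1, 1}.
(d) These observations pin down the coefficients.

2*x^2 + 2*y^2 - 3*z^2 - 2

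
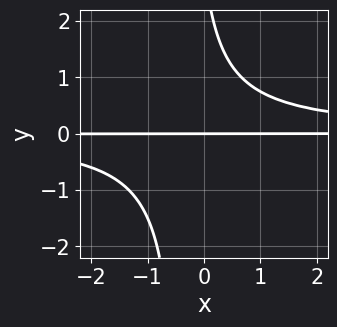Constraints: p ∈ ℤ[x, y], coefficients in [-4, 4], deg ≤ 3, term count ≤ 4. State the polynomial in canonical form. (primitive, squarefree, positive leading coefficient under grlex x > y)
3*x*y^2 + y^2 - 3*y

deg p = 3.
From the axis intercepts and sections: the visible x-axis segment lies entirely on the curve; it meets the y-axis at y = 0 (among the integer gridlines).
Solving for integer coefficients yields p as stated.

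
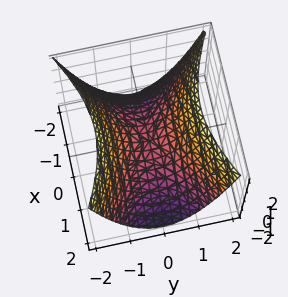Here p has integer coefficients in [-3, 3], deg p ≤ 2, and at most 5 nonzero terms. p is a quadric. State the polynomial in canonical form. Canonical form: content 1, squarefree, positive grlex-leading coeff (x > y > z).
x^2 - 2*y^2 + 2*z

The degree is 2 — a hyperbolic paraboloid; a quadric.
Symmetries: it's symmetric under x → −x, forcing even powers of x; mirror symmetry y ↦ −y ⇒ only even powers of y.
Reading off the gridlines: one y-axis crossing is at y = 0; it crosses the x-axis at the gridline x = 0.
Together with the visible shape, these determine p as stated.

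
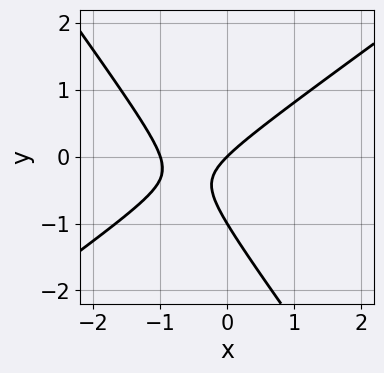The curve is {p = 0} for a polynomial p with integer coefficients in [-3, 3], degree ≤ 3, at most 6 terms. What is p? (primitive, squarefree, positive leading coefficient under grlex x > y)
The degree is 2 — a generic line meets the curve in up to 2 points.
From the visible intercepts: among the integer gridlines, it crosses the y-axis at y ∈ {-1, 0}; among the integer gridlines, it crosses the x-axis at x ∈ {-1, 0}.
Putting this together gives p.

3*x^2 - 2*x*y - 3*y^2 + 3*x - 3*y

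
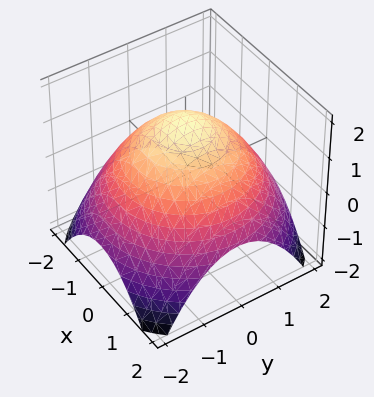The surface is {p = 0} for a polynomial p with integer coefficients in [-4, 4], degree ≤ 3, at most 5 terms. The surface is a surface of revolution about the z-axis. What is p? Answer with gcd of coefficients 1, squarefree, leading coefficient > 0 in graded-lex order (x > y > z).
First, degree: a generic line meets the surface in up to 2 points, so deg p = 2.
Next, symmetries: the z-axis is an axis of rotation, so x and y enter only as x² + y².
Then, checking where it meets the axes: a circular section at z = 0 has radius between 1 and 2.
Finally, fitting integer coefficients to these (and the overall shape) gives p.

x^2 + y^2 + 2*z - 3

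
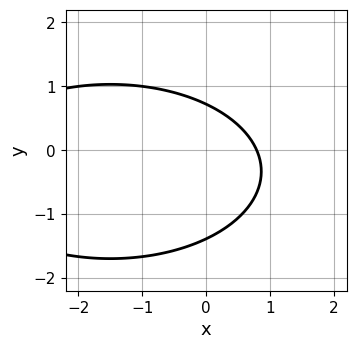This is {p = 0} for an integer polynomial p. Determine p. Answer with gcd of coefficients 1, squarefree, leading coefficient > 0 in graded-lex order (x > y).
x^2 + 3*y^2 + 3*x + 2*y - 3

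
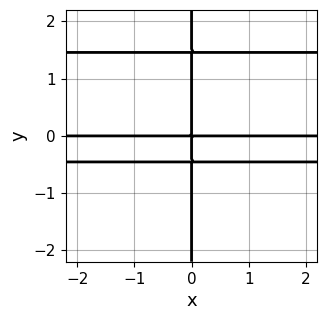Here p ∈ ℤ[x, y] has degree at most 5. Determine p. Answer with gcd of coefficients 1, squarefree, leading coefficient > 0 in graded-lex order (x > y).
3*x*y^3 - 3*x*y^2 - 2*x*y

1. deg p = 4. The shape is more complex than any degree-3 curve.
2. From the axis intercepts and sections: the visible x-axis segment lies entirely on the curve; every point of the y-axis in the box is on the curve.
3. Matching integer coefficients to the picture gives p.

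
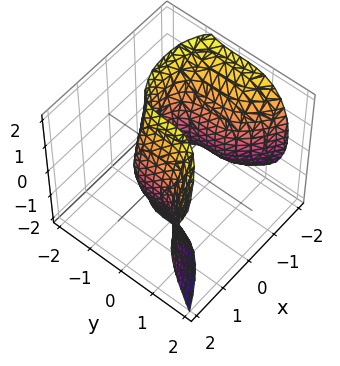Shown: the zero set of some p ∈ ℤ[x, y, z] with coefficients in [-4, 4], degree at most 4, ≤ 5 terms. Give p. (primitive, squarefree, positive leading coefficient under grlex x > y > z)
deg p = 3. A generic line meets the surface in up to 3 points.
Observable constraints: among the integer gridlines, it crosses the x-axis at x ∈ {-1, 1}; it misses every integer gridline on the z-axis; one y-axis crossing is at y = -1.
The integer polynomial consistent with all of this is the stated p.

x*z^2 - 2*y^3 + 2*x^2 - 2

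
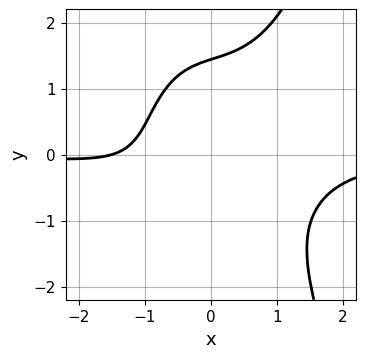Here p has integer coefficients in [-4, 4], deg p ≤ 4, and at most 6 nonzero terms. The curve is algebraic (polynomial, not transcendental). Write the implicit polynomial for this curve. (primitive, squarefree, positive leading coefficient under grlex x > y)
2*x^3*y - y^3 + 2*x + 3

1. deg p = 4. No degree-3 curve has this shape.
2. The integer polynomial consistent with all of this is the stated p.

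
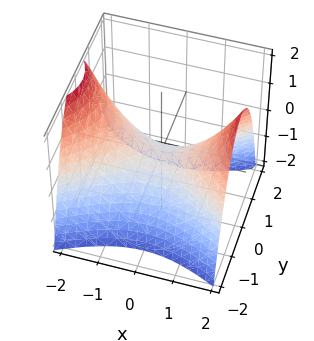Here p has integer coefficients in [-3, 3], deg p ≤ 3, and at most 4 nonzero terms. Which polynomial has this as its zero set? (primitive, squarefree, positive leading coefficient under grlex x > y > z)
x^2 - 2*y^2 - 2*z

1. deg p = 2. A saddle surface; a quadric.
2. Symmetries: the y ↦ −y reflection is a symmetry, so y appears only in even powers; the x ↦ −x reflection is a symmetry, so x appears only in even powers.
3. Observable constraints: one x-axis crossing is at x = 0; it crosses the z-axis at the gridline z = 0; it crosses the y-axis at the gridline y = 0.
4. Fitting integer coefficients to these (and the overall shape) gives p.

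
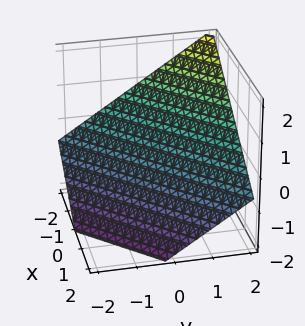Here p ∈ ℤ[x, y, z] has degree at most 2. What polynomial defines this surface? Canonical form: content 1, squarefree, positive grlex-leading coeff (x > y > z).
(a) The degree is 1 — every cross-section is a straight line — this is a plane.
(b) Observable constraints: one x-axis crossing is at x = -1; one y-axis crossing is at y = 1.
(c) The integer polynomial consistent with all of this is the stated p.

2*x - 2*y + 3*z + 2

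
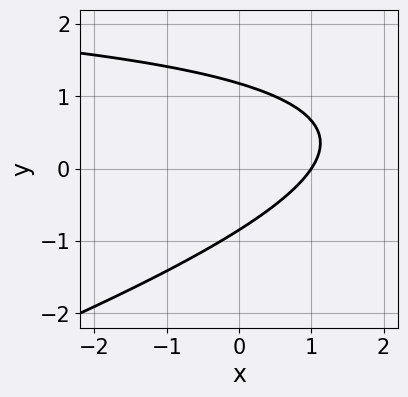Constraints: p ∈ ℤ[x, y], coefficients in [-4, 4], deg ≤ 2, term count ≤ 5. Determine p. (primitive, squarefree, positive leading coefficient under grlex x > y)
x*y - 3*y^2 - 3*x + y + 3

The degree is 2 — a generic line meets the curve in up to 2 points.
From the axis intercepts and sections: it meets the x-axis at x = 1 (among the integer gridlines).
The integer polynomial consistent with all of this is the stated p.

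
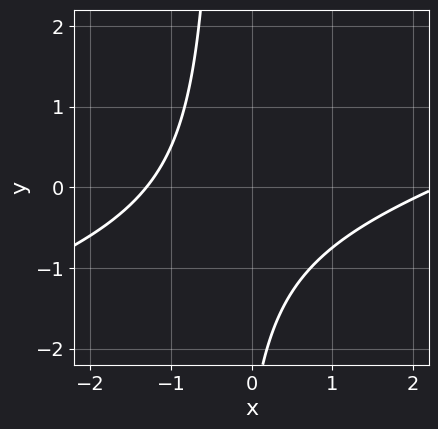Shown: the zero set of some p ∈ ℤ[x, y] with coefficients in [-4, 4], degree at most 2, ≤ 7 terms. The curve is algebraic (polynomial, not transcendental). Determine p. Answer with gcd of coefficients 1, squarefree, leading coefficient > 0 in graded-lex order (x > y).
x^2 - 3*x*y - x - y - 3

The degree is 2 — the shape is more complex than any degree-1 curve.
Observable constraints: it misses every integer gridline on the y-axis.
Together with the visible shape, these determine p as stated.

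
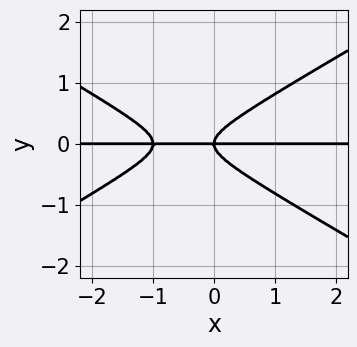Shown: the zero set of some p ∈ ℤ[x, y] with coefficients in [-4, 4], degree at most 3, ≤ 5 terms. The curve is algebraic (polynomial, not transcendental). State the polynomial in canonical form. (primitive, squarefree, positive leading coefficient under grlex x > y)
(a) The degree is 3 — a generic line meets the curve in up to 3 points.
(b) Checking where it meets the axes: the visible x-axis segment lies entirely on the curve; one y-axis crossing is at y = 0.
(c) Together with the visible shape, these determine p as stated.

x^2*y - 3*y^3 + x*y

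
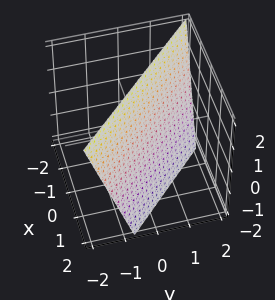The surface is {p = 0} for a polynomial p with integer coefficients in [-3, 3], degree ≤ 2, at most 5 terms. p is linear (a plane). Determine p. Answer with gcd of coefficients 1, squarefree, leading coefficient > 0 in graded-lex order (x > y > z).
deg p = 1. The surface is flat (a plane).
Against the integer gridlines: it meets the z-axis at z = 2 (among the integer gridlines).
Matching integer coefficients to the picture gives p.

3*x + 3*y + z - 2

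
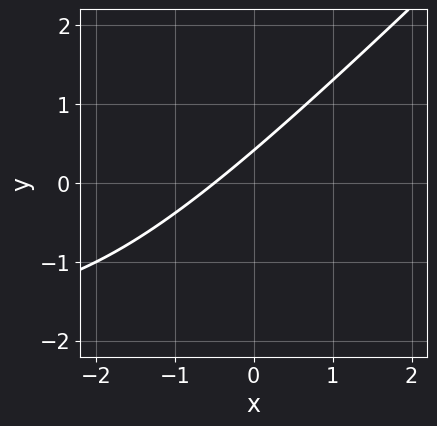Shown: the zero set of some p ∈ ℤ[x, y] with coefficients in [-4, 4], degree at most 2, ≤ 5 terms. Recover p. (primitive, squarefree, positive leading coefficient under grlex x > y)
x*y - y^2 + 2*x - 2*y + 1

1. deg p = 2. A generic line meets the curve in up to 2 points.
2. Solving for integer coefficients yields p as stated.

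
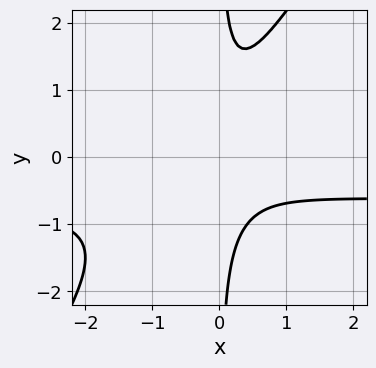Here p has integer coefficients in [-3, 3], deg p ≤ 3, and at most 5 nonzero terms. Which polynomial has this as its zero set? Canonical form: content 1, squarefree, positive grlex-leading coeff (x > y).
3*x^2*y - 2*x*y^2 + 2*x^2 + 1

(a) deg p = 3. The shape is more complex than any degree-2 curve.
(b) From the visible intercepts: no x-intercept at any integer in the box; no y-intercept at any integer in the box.
(c) Fitting integer coefficients to these (and the overall shape) gives p.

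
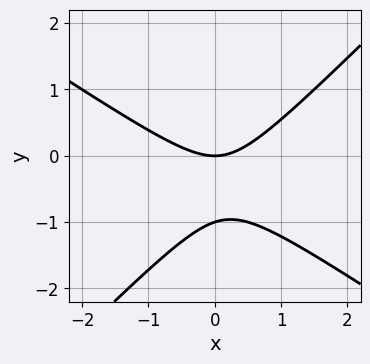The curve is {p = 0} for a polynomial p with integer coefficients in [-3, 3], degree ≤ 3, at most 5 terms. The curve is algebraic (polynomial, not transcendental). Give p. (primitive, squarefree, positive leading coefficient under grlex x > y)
2*x^2 + x*y - 3*y^2 - 3*y

First, degree: a generic line meets the curve in up to 2 points, so deg p = 2.
Next, observable constraints: among the integer gridlines, it crosses the y-axis at y ∈ {-1, 0}; one x-axis crossing is at x = 0.
Finally, fitting integer coefficients to these (and the overall shape) gives p.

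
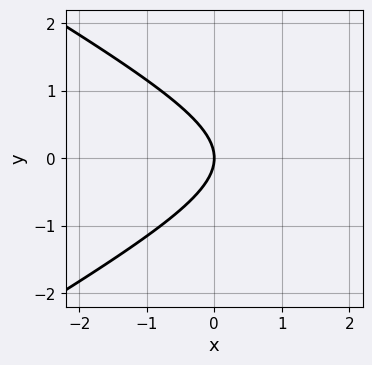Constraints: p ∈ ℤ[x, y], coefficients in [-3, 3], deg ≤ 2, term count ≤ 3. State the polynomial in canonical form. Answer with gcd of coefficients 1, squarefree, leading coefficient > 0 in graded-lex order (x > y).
First, the degree is 2 — a generic line meets the curve in up to 2 points.
Then, symmetries: it's symmetric under y → −y, forcing even powers of y.
Then, reading off the gridlines: it meets the x-axis at x = 0 (among the integer gridlines); it meets the y-axis at y = 0 (among the integer gridlines).
Finally, matching integer coefficients to the picture gives p.

x^2 - 3*y^2 - 3*x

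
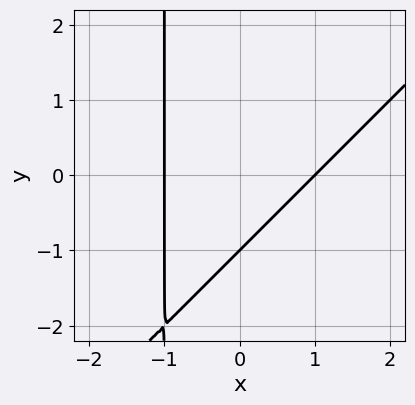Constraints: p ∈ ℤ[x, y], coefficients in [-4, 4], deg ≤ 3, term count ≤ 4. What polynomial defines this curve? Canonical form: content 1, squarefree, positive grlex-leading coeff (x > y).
First, the degree is 2 — the shape is more complex than any degree-1 curve.
Then, reading off the gridlines: among the integer gridlines, it crosses the x-axis at x ∈ {-1, 1}; it crosses the y-axis at the gridline y = -1.
Finally, matching integer coefficients to the picture gives p.

x^2 - x*y - y - 1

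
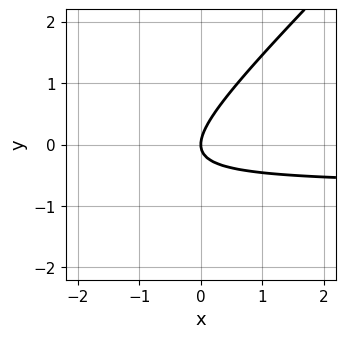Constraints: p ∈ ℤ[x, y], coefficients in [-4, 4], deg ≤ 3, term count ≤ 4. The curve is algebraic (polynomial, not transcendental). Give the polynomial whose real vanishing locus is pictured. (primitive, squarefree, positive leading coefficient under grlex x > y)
deg p = 2. No degree-1 curve has this shape.
From the visible intercepts: one y-axis crossing is at y = 0; it meets the x-axis at x = 0 (among the integer gridlines).
Together with the visible shape, these determine p as stated.

3*x*y - 3*y^2 + 2*x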